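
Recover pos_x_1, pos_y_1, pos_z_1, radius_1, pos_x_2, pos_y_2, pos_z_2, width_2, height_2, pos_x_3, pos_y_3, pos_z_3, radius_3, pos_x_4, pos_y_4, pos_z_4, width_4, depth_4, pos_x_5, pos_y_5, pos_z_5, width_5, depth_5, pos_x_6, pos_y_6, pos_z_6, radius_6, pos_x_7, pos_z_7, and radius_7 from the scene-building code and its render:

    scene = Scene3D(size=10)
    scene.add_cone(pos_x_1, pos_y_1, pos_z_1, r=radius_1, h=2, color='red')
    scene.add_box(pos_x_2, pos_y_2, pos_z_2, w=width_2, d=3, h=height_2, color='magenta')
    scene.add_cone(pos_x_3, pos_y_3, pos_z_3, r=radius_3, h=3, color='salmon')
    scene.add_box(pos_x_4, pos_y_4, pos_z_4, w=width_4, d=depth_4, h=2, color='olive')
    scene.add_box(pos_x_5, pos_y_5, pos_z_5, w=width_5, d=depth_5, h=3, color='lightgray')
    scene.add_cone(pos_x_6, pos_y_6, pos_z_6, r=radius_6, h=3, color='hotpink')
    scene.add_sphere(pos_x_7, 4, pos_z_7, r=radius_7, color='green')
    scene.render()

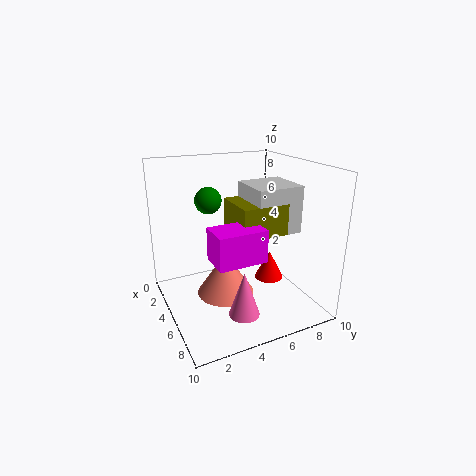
pos_x_1 = 6, pos_y_1 = 7, pos_z_1 = 2, radius_1 = 1, pos_x_2 = 7, pos_y_2 = 2, pos_z_2 = 5, width_2 = 2, height_2 = 2, pos_x_3 = 5, pos_y_3 = 4, pos_z_3 = 1, radius_3 = 2, pos_x_4 = 5, pos_y_4 = 4, pos_z_4 = 6, width_4 = 3, depth_4 = 3, pos_x_5 = 5, pos_y_5 = 5, pos_z_5 = 6, width_5 = 3, depth_5 = 3, pos_x_6 = 8, pos_y_6 = 4, pos_z_6 = 1, radius_6 = 1, pos_x_7 = 2, pos_z_7 = 7, radius_7 = 1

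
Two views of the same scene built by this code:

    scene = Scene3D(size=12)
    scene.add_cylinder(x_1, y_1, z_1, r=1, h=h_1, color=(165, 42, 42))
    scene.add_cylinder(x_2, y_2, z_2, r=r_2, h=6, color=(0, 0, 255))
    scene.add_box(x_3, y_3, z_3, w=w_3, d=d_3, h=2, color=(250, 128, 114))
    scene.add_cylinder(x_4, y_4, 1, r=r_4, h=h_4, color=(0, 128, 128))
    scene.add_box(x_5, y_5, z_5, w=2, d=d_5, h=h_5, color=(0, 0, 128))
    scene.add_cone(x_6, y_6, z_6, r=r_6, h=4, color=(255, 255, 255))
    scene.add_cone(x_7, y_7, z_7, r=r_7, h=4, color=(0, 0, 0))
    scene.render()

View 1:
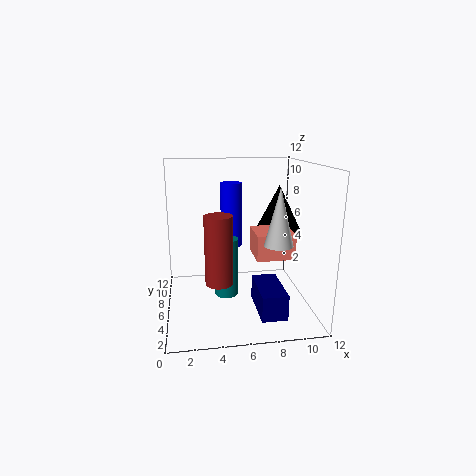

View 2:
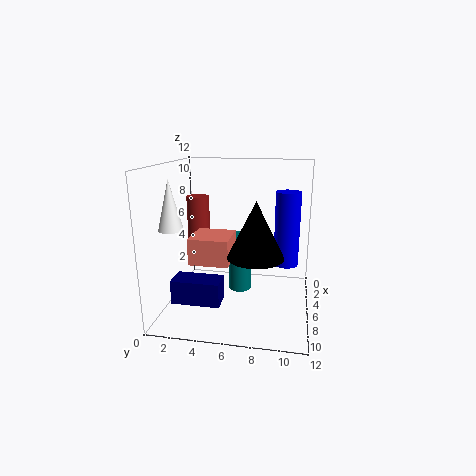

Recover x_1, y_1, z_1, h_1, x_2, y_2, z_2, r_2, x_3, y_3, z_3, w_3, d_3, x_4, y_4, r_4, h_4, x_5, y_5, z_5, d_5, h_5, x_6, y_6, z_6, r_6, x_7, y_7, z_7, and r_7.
x_1 = 4
y_1 = 2
z_1 = 4
h_1 = 5
x_2 = 6
y_2 = 10
z_2 = 4
r_2 = 1
x_3 = 7
y_3 = 3
z_3 = 5
w_3 = 3
d_3 = 3
x_4 = 5
y_4 = 6
r_4 = 1
h_4 = 5
x_5 = 7
y_5 = 1
z_5 = 1
d_5 = 4
h_5 = 2
x_6 = 8
y_6 = 1
z_6 = 7
r_6 = 1
x_7 = 10
y_7 = 8
z_7 = 6
r_7 = 2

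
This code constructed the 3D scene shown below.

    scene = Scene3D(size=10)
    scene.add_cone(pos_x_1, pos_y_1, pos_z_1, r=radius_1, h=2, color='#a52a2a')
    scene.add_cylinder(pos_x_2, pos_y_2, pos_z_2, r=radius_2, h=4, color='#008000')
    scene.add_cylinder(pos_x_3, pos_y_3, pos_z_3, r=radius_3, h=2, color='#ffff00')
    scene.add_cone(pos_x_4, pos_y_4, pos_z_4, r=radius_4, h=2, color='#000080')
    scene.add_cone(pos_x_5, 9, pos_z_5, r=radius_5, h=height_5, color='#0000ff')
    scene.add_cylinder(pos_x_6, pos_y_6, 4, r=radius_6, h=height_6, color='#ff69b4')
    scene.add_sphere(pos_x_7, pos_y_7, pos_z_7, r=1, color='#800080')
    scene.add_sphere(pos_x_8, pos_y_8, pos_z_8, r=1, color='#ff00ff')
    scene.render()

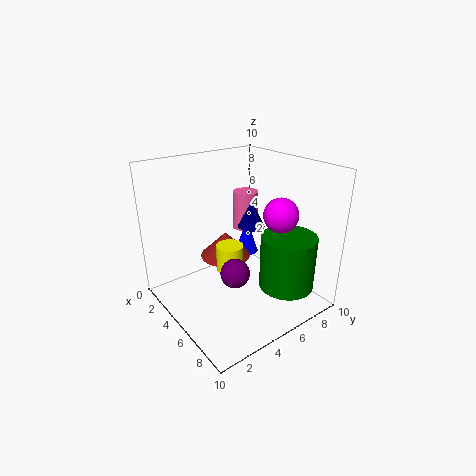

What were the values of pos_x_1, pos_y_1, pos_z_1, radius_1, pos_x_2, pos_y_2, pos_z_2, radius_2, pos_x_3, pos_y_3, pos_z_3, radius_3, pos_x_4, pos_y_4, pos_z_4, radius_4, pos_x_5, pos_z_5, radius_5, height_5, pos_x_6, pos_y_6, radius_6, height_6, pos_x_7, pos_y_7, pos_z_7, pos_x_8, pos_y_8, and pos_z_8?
pos_x_1 = 2
pos_y_1 = 6
pos_z_1 = 2
radius_1 = 2
pos_x_2 = 7
pos_y_2 = 8
pos_z_2 = 1
radius_2 = 2
pos_x_3 = 4
pos_y_3 = 5
pos_z_3 = 2
radius_3 = 1
pos_x_4 = 4
pos_y_4 = 7
pos_z_4 = 5
radius_4 = 1
pos_x_5 = 1
pos_z_5 = 1
radius_5 = 1
height_5 = 3
pos_x_6 = 2
pos_y_6 = 8
radius_6 = 1
height_6 = 3
pos_x_7 = 6
pos_y_7 = 4
pos_z_7 = 3
pos_x_8 = 9
pos_y_8 = 5
pos_z_8 = 8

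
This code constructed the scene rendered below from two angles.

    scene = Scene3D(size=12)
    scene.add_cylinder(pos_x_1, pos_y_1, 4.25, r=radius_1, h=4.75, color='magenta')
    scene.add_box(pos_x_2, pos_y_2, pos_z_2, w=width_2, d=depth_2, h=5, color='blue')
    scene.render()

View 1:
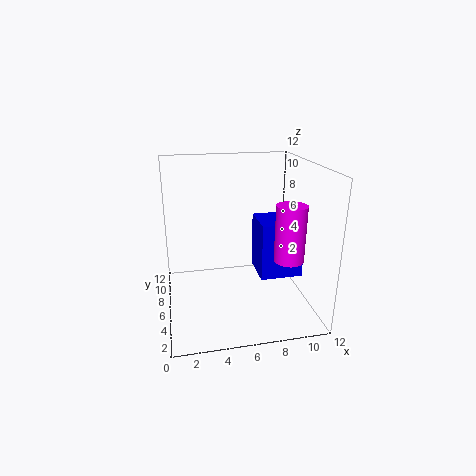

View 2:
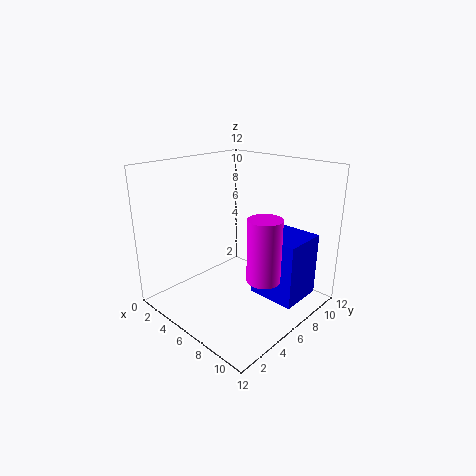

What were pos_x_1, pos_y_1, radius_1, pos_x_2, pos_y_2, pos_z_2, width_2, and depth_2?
pos_x_1 = 10; pos_y_1 = 4.5; radius_1 = 1.25; pos_x_2 = 8; pos_y_2 = 5.5; pos_z_2 = 2; width_2 = 3.75; depth_2 = 3.5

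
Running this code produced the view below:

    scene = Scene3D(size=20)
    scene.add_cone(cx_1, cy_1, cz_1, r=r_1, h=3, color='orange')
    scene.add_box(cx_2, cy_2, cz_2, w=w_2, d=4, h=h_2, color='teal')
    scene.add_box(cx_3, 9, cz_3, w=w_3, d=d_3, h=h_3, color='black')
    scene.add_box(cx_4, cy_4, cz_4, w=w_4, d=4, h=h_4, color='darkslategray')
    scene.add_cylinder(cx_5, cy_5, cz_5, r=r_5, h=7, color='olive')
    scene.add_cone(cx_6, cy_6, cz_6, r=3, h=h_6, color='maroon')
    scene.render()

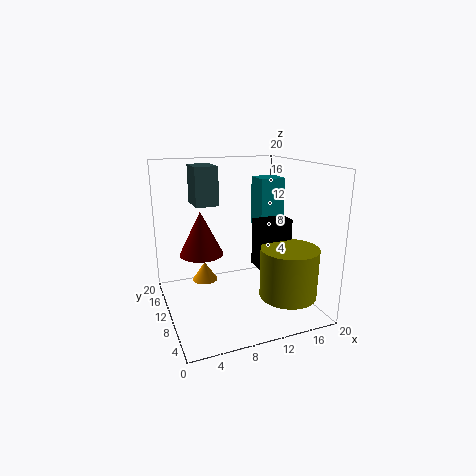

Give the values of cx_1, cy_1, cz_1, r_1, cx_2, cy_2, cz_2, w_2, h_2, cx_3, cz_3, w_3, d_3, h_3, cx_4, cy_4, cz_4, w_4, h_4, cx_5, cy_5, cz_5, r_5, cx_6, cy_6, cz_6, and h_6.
cx_1 = 7; cy_1 = 17; cz_1 = 1; r_1 = 2; cx_2 = 16; cy_2 = 15; cz_2 = 9; w_2 = 4; h_2 = 8; cx_3 = 13; cz_3 = 5; w_3 = 5; d_3 = 3; h_3 = 7; cx_4 = 4; cy_4 = 9; cz_4 = 15; w_4 = 3; h_4 = 5; cx_5 = 16; cy_5 = 6; cz_5 = 2; r_5 = 4; cx_6 = 5; cy_6 = 11; cz_6 = 8; h_6 = 6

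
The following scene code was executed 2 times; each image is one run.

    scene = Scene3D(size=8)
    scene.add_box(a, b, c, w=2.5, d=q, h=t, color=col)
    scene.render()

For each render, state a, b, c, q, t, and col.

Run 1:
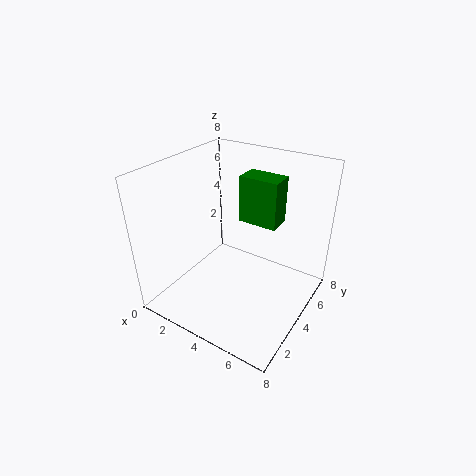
a = 2.5
b = 6.5
c = 3.5
q = 1.5
t = 3
col = 'green'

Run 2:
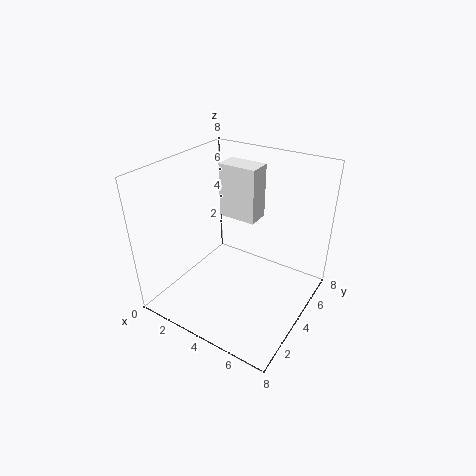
a = 1
b = 6.5
c = 3.5
q = 1.5
t = 3.5
col = 'white'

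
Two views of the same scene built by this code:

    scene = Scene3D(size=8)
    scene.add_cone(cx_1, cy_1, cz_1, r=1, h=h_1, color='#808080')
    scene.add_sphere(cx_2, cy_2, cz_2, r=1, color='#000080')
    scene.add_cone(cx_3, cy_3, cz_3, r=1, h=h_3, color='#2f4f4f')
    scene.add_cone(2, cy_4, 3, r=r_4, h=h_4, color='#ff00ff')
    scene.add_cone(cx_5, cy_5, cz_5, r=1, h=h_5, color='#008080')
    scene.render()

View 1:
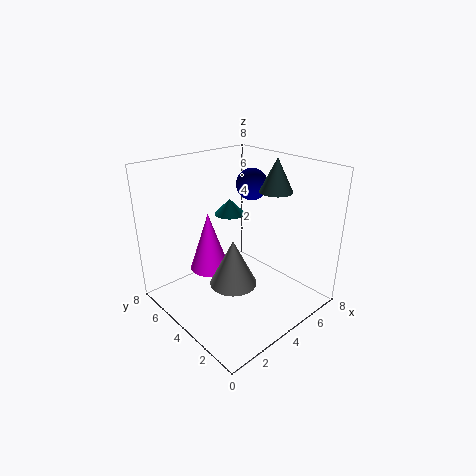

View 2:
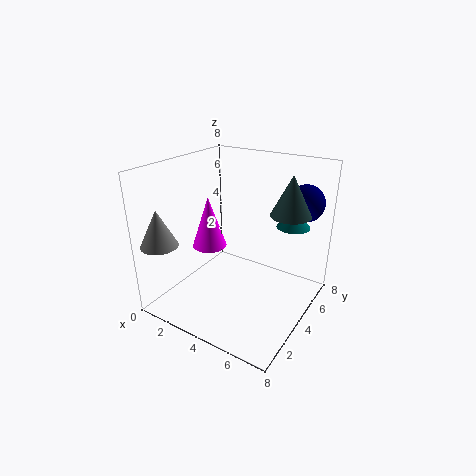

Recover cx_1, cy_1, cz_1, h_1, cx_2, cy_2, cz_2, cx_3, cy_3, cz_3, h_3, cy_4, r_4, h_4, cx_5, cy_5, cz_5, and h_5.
cx_1 = 1; cy_1 = 1; cz_1 = 4; h_1 = 2; cx_2 = 7; cy_2 = 6; cz_2 = 6; cx_3 = 7; cy_3 = 4; cz_3 = 6; h_3 = 2; cy_4 = 4; r_4 = 1; h_4 = 3; cx_5 = 6; cy_5 = 7; cz_5 = 4; h_5 = 1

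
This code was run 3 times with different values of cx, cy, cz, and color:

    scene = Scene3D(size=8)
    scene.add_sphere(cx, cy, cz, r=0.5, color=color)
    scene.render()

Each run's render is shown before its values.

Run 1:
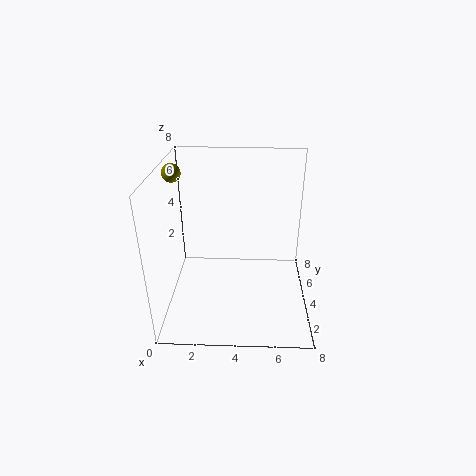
cx = 0.5, cy = 4.5, cz = 7.5, color = 'olive'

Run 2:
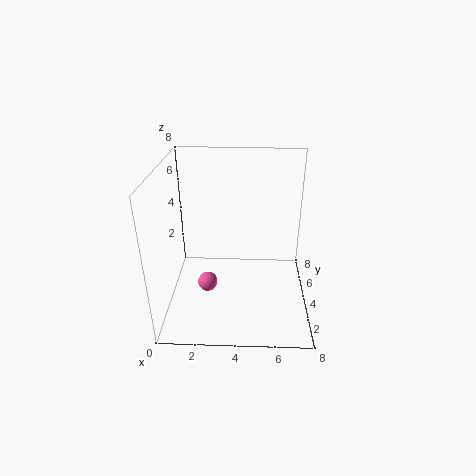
cx = 2.5, cy = 2, cz = 2.5, color = 'hotpink'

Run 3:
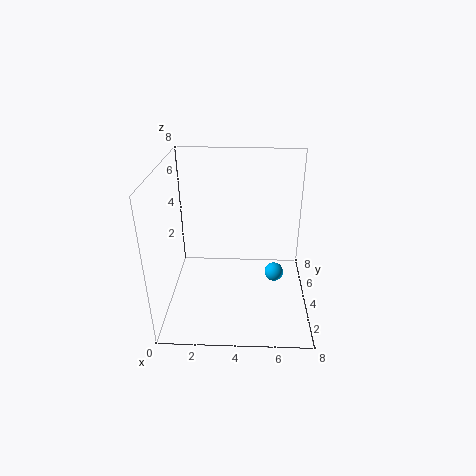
cx = 6, cy = 3, cz = 2.5, color = 'deepskyblue'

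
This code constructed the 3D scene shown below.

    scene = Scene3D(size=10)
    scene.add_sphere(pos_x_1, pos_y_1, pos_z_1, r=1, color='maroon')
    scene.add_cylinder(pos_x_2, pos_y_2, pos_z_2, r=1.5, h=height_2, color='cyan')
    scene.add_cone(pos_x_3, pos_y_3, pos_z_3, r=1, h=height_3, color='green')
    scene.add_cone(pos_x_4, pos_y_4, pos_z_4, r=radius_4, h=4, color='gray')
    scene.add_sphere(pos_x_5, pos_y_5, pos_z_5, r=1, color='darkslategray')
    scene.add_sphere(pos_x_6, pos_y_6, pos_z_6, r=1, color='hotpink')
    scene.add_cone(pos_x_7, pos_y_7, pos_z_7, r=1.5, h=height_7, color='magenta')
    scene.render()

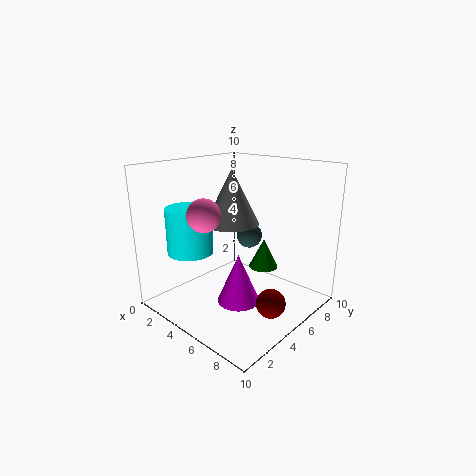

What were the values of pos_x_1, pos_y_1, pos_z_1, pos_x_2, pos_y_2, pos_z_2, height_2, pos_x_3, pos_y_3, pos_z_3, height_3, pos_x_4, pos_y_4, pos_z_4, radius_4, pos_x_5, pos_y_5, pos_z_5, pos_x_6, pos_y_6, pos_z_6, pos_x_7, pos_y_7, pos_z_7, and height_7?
pos_x_1 = 8; pos_y_1 = 5; pos_z_1 = 1; pos_x_2 = 3.5; pos_y_2 = 2; pos_z_2 = 4.5; height_2 = 3; pos_x_3 = 6.5; pos_y_3 = 6; pos_z_3 = 3; height_3 = 2; pos_x_4 = 3.5; pos_y_4 = 6; pos_z_4 = 5.5; radius_4 = 2; pos_x_5 = 3.5; pos_y_5 = 8; pos_z_5 = 4; pos_x_6 = 5.5; pos_y_6 = 1.5; pos_z_6 = 7.5; pos_x_7 = 5.5; pos_y_7 = 4.5; pos_z_7 = 0.5; height_7 = 3.5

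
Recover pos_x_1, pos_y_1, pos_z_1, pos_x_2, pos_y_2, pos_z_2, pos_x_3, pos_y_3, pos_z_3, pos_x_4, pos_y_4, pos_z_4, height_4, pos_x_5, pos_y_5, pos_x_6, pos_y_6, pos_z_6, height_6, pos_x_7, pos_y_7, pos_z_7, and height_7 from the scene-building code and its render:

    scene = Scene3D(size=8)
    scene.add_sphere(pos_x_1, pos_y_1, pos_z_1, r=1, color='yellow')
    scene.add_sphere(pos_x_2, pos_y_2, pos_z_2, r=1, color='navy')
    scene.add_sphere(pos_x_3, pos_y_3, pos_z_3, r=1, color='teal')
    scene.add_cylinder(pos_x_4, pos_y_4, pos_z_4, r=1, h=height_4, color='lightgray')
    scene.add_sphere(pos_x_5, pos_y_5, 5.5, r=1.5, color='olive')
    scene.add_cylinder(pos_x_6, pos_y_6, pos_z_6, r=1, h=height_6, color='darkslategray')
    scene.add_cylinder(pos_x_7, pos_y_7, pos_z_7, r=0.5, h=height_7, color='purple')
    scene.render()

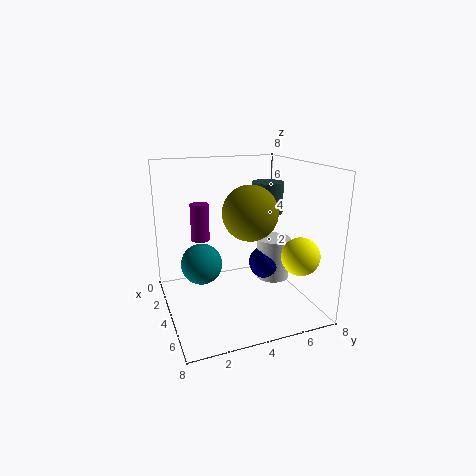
pos_x_1 = 6.5
pos_y_1 = 6.5
pos_z_1 = 3.5
pos_x_2 = 3.5
pos_y_2 = 6
pos_z_2 = 2
pos_x_3 = 5.5
pos_y_3 = 1.5
pos_z_3 = 3.5
pos_x_4 = 3.5
pos_y_4 = 6.5
pos_z_4 = 1
height_4 = 2.5
pos_x_5 = 4.5
pos_y_5 = 4.5
pos_x_6 = 1.5
pos_y_6 = 7
pos_z_6 = 4.5
height_6 = 2
pos_x_7 = 3.5
pos_y_7 = 2
pos_z_7 = 4
height_7 = 2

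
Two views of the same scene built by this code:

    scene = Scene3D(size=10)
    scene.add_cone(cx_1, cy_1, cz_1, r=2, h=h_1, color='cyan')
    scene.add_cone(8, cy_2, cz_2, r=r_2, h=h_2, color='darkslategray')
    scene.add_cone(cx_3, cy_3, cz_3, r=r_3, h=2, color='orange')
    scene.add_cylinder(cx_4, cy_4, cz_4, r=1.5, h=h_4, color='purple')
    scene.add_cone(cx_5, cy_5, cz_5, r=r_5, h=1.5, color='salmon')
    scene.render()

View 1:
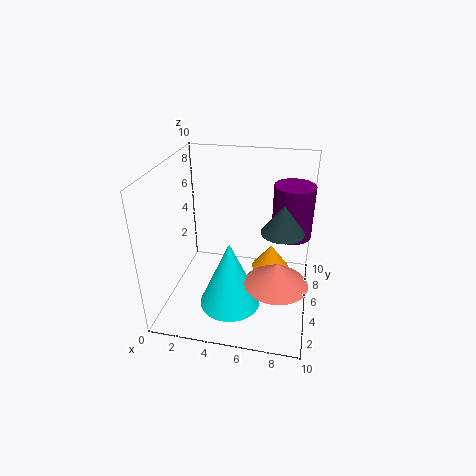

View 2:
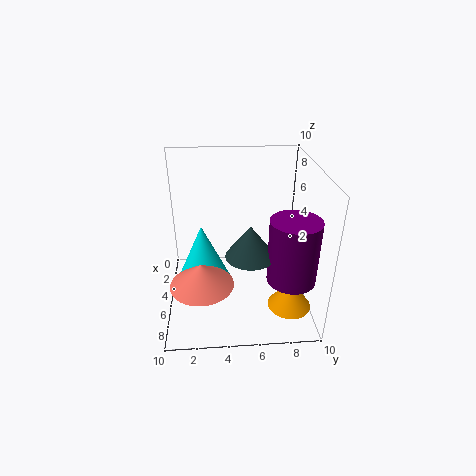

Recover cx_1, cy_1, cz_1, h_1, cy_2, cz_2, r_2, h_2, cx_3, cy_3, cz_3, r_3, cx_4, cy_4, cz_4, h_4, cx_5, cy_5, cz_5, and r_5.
cx_1 = 5, cy_1 = 2.5, cz_1 = 1.5, h_1 = 4.5, cy_2 = 5.5, cz_2 = 5.5, r_2 = 1.5, h_2 = 2, cx_3 = 7, cy_3 = 8.5, cz_3 = 0.5, r_3 = 1.5, cx_4 = 8.5, cy_4 = 8, cz_4 = 4, h_4 = 4, cx_5 = 8, cy_5 = 2.5, cz_5 = 3.5, r_5 = 2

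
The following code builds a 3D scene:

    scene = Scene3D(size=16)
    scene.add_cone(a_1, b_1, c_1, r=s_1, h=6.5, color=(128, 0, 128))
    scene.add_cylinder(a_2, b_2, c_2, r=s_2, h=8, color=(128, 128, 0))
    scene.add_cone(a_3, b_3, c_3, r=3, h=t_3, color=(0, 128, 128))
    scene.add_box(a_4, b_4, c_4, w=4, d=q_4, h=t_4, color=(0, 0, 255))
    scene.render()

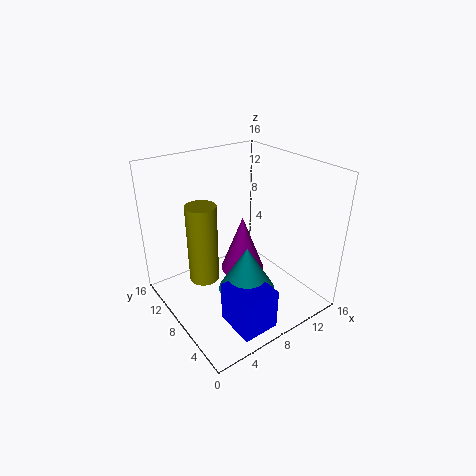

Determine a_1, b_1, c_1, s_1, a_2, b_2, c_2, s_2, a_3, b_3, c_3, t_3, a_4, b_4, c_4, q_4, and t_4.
a_1 = 9, b_1 = 8.5, c_1 = 3.5, s_1 = 2.5, a_2 = 3, b_2 = 7, c_2 = 5.5, s_2 = 1.5, a_3 = 7, b_3 = 5, c_3 = 3.5, t_3 = 5, a_4 = 4, b_4 = 1, c_4 = 0.5, q_4 = 4.5, t_4 = 4.5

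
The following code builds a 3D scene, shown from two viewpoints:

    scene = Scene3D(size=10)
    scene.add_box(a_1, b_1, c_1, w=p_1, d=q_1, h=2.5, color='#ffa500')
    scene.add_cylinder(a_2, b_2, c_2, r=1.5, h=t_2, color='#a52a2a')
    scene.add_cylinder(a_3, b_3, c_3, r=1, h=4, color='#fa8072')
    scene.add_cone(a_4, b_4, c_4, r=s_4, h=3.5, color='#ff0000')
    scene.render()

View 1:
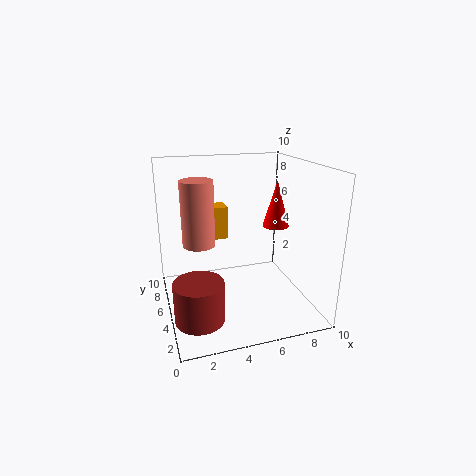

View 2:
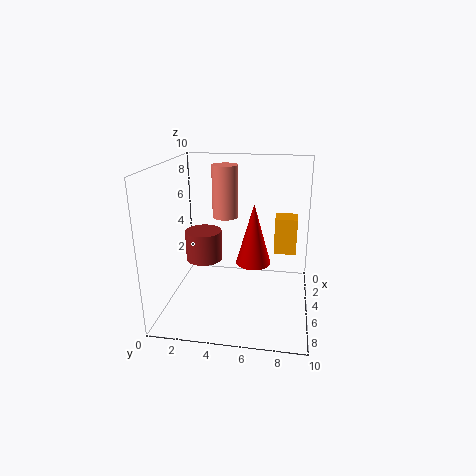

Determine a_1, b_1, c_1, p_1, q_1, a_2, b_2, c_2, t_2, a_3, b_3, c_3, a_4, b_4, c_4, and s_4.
a_1 = 3.5, b_1 = 7.5, c_1 = 4, p_1 = 1.5, q_1 = 1.5, a_2 = 1.5, b_2 = 1.5, c_2 = 1.5, t_2 = 2.5, a_3 = 2, b_3 = 3.5, c_3 = 5.5, a_4 = 8.5, b_4 = 6.5, c_4 = 5, s_4 = 1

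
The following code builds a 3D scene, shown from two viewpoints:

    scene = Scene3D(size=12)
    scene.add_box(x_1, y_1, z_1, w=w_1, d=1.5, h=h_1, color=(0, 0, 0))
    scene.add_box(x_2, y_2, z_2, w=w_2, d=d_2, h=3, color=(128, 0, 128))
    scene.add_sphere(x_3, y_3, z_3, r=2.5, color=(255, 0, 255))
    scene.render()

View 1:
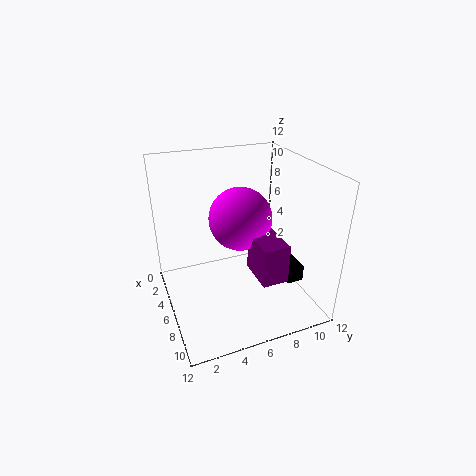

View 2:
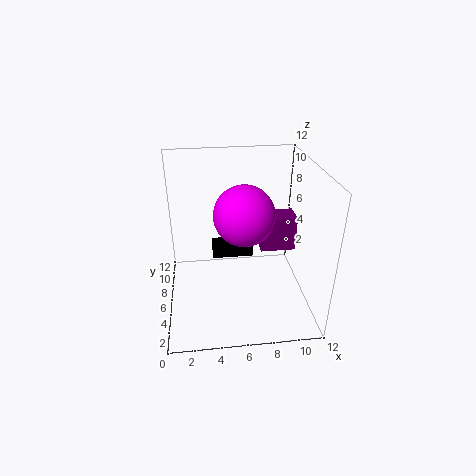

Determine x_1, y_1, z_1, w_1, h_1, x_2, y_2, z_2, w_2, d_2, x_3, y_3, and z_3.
x_1 = 4, y_1 = 10, z_1 = 1.5, w_1 = 4, h_1 = 1.5, x_2 = 8, y_2 = 6, z_2 = 4.5, w_2 = 3, d_2 = 2, x_3 = 6.5, y_3 = 6, z_3 = 8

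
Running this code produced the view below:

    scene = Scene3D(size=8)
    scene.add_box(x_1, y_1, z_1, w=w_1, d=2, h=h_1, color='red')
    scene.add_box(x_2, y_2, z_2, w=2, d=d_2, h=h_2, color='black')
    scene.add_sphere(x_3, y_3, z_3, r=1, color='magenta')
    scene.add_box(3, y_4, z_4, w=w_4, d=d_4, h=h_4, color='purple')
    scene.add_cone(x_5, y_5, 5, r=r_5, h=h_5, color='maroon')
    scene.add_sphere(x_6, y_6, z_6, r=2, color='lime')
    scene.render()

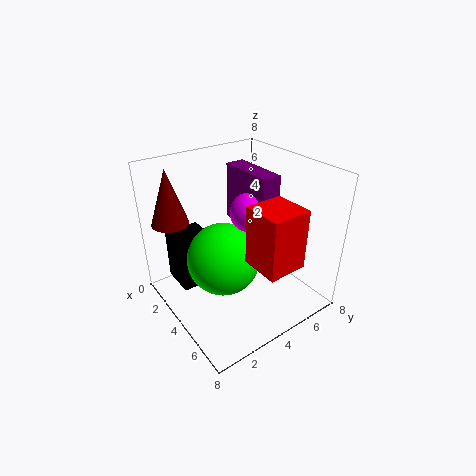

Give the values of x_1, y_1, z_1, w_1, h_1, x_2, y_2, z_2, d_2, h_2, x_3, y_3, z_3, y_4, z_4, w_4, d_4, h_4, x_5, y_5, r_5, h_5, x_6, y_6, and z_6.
x_1 = 6; y_1 = 3; z_1 = 4; w_1 = 2; h_1 = 3; x_2 = 1; y_2 = 1; z_2 = 1; d_2 = 2; h_2 = 3; x_3 = 5; y_3 = 4; z_3 = 6; y_4 = 4; z_4 = 5; w_4 = 3; d_4 = 1; h_4 = 3; x_5 = 2; y_5 = 1; r_5 = 1; h_5 = 3; x_6 = 4; y_6 = 3; z_6 = 3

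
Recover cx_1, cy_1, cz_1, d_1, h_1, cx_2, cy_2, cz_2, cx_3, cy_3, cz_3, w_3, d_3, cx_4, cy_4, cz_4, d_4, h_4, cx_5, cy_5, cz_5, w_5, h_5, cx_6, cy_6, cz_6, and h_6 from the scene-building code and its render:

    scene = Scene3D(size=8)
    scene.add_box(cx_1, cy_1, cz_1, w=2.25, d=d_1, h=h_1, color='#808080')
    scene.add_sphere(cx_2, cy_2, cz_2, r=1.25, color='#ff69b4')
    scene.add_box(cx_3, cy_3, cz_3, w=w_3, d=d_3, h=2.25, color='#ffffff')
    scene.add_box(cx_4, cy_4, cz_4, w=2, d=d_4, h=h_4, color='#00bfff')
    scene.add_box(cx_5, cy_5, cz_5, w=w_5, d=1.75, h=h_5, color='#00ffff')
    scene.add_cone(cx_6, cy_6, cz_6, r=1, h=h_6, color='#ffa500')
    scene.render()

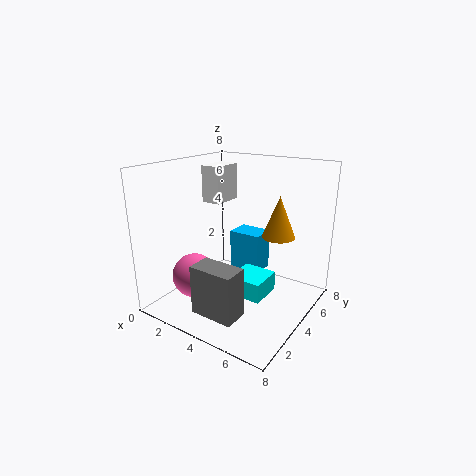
cx_1 = 3.75, cy_1 = 0.25, cz_1 = 1.25, d_1 = 1.25, h_1 = 2.5, cx_2 = 2, cy_2 = 2.5, cz_2 = 1.75, cx_3 = 0.5, cy_3 = 5.25, cz_3 = 5.25, w_3 = 1.25, d_3 = 2, cx_4 = 2.25, cy_4 = 5.75, cz_4 = 1, d_4 = 1.5, h_4 = 2.5, cx_5 = 4.75, cy_5 = 2, cz_5 = 1.75, w_5 = 1.75, h_5 = 1, cx_6 = 5.25, cy_6 = 6.5, cz_6 = 3.5, h_6 = 2.5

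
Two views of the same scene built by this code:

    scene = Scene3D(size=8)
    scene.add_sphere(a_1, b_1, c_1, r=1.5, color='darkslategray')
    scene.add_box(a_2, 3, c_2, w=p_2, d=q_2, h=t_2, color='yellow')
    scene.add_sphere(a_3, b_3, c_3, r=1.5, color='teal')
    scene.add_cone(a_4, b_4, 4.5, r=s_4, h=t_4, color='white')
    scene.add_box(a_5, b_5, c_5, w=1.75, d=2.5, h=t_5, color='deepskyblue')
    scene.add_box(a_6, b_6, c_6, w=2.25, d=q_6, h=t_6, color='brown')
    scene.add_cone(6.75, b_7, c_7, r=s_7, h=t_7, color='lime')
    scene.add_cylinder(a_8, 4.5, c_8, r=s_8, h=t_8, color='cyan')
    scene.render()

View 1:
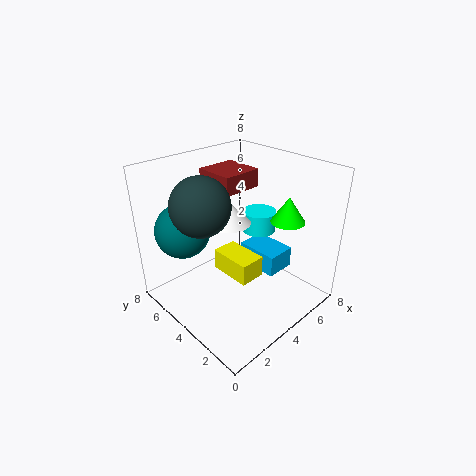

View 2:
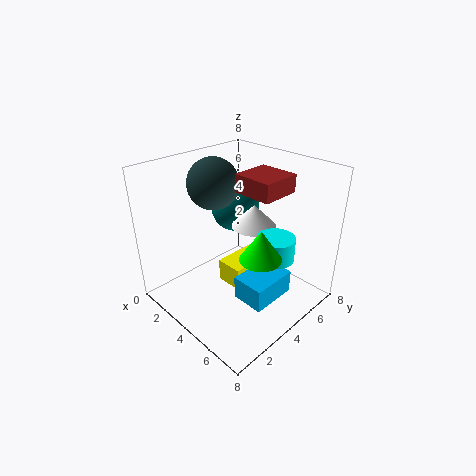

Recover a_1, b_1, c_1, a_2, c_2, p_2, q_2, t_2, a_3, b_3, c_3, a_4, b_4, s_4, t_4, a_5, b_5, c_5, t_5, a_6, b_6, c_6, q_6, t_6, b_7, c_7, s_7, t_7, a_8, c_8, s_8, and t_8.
a_1 = 1.75
b_1 = 4.25
c_1 = 6.5
a_2 = 3.5
c_2 = 1.5
p_2 = 1.5
q_2 = 2.5
t_2 = 1.25
a_3 = 1.75
b_3 = 6
c_3 = 4.5
a_4 = 4.25
b_4 = 5
s_4 = 1.25
t_4 = 1.25
a_5 = 5.25
b_5 = 2.5
c_5 = 1.5
t_5 = 1.25
a_6 = 3.5
b_6 = 4.25
c_6 = 6.5
q_6 = 2.25
t_6 = 1
b_7 = 2.75
c_7 = 4.5
s_7 = 1
t_7 = 1.5
a_8 = 6.25
c_8 = 3.5
s_8 = 1
t_8 = 1.25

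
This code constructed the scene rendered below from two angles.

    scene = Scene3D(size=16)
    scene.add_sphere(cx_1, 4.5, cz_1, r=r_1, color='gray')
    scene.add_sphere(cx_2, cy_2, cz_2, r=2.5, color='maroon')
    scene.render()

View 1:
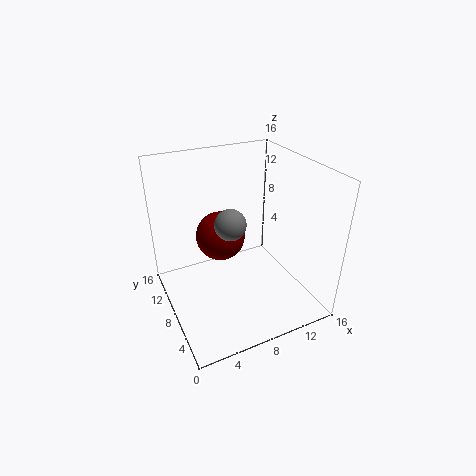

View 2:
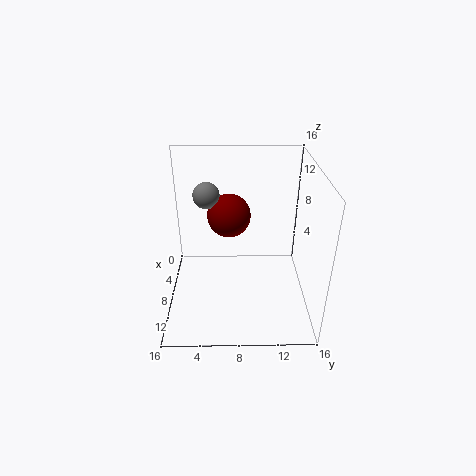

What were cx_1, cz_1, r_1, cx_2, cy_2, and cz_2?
cx_1 = 5.5, cz_1 = 12, r_1 = 1.5, cx_2 = 5.5, cy_2 = 7, cz_2 = 9.5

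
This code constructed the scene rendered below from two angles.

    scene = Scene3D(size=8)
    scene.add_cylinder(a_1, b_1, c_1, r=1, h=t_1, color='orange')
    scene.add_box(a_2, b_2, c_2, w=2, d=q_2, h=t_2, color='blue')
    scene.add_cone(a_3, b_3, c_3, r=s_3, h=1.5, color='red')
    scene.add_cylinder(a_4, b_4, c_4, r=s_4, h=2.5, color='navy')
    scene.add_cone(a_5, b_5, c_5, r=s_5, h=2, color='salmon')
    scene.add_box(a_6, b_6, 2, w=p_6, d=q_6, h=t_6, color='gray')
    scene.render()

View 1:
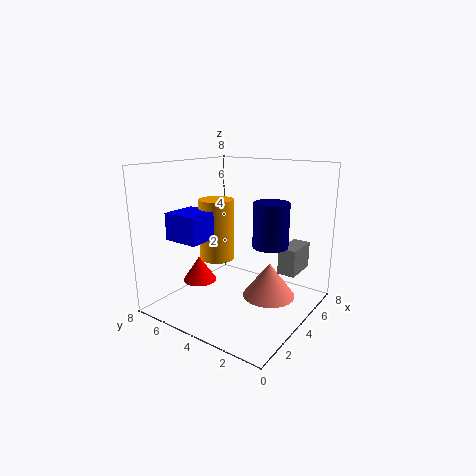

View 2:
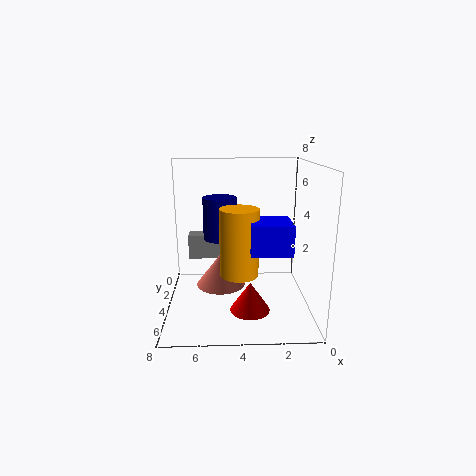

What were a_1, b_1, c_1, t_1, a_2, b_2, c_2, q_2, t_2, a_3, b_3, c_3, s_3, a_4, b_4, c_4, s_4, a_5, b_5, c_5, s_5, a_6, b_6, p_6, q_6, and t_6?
a_1 = 4, b_1 = 5.5, c_1 = 2.5, t_1 = 3.5, a_2 = 1.5, b_2 = 5, c_2 = 4, q_2 = 2, t_2 = 1.5, a_3 = 3.5, b_3 = 6.5, c_3 = 1, s_3 = 1, a_4 = 5, b_4 = 2.5, c_4 = 3.5, s_4 = 1, a_5 = 5, b_5 = 2.5, c_5 = 0.5, s_5 = 1.5, a_6 = 5, b_6 = 1, p_6 = 2, q_6 = 1, t_6 = 1.5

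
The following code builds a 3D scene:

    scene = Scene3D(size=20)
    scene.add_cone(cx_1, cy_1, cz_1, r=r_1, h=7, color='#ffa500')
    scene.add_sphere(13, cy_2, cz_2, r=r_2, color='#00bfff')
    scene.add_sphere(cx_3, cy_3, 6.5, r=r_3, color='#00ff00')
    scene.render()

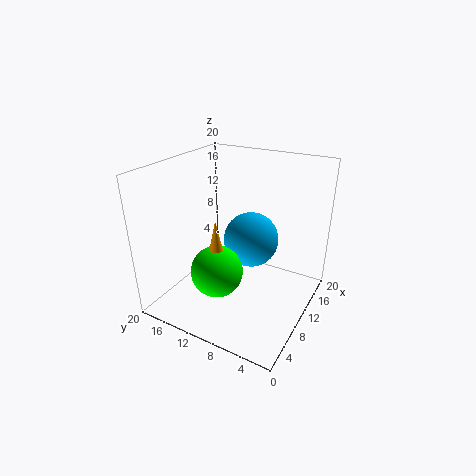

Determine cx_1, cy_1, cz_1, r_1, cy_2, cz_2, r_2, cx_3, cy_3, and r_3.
cx_1 = 6
cy_1 = 11
cz_1 = 7
r_1 = 1.5
cy_2 = 9.5
cz_2 = 8.5
r_2 = 4
cx_3 = 6
cy_3 = 11
r_3 = 3.5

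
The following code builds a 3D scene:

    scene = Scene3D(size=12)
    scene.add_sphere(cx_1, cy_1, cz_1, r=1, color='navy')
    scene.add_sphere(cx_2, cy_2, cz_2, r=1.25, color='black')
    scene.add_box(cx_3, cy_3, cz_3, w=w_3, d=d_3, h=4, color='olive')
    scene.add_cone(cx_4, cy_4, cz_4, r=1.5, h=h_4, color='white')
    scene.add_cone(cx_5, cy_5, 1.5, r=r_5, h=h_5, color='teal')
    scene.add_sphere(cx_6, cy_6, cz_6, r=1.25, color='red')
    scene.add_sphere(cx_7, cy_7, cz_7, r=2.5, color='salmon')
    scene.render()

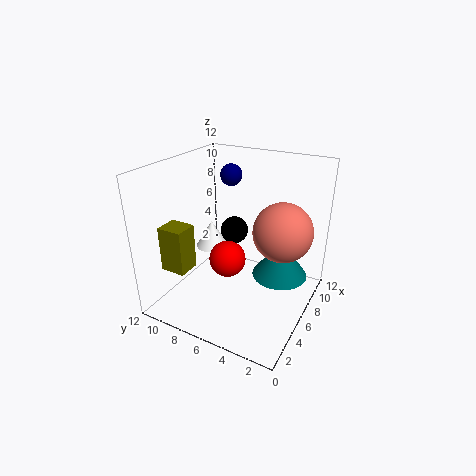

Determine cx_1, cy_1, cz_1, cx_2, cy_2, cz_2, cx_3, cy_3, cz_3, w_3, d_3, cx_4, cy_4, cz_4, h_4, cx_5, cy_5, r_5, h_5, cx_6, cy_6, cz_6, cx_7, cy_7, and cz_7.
cx_1 = 9.75
cy_1 = 8.75
cz_1 = 10
cx_2 = 8.5
cy_2 = 7.75
cz_2 = 5.25
cx_3 = 3
cy_3 = 9.75
cz_3 = 2.75
w_3 = 2
d_3 = 2.25
cx_4 = 7.75
cy_4 = 9.75
cz_4 = 3.5
h_4 = 2.5
cx_5 = 9
cy_5 = 3.25
r_5 = 2.5
h_5 = 3.5
cx_6 = 1.75
cy_6 = 4.5
cz_6 = 6.75
cx_7 = 7.75
cy_7 = 2.75
cz_7 = 6.5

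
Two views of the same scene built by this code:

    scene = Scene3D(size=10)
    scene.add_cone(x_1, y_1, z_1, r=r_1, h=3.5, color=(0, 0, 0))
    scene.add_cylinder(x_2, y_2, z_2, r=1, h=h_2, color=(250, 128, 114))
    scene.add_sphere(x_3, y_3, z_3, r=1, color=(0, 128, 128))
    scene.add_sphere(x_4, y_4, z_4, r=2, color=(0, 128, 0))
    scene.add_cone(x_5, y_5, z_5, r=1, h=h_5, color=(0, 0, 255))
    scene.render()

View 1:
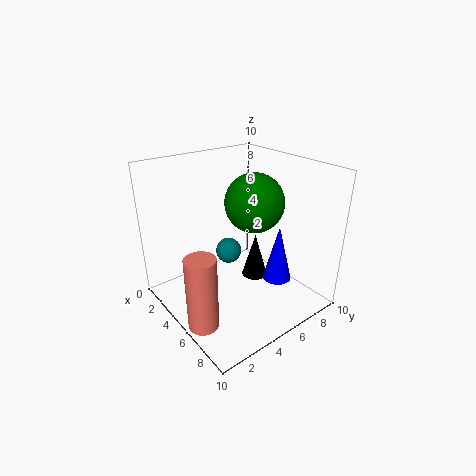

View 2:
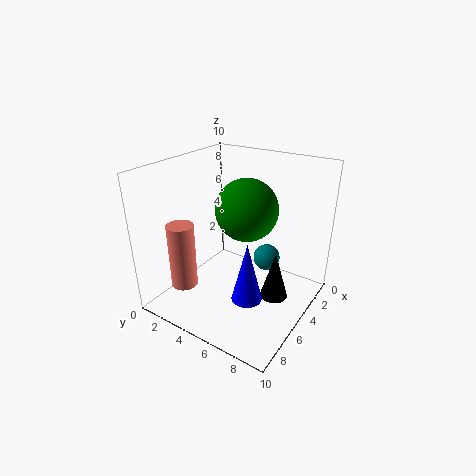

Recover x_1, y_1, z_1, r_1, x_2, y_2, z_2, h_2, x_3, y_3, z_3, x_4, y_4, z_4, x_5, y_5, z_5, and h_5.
x_1 = 4
y_1 = 7.5
z_1 = 0.5
r_1 = 1
x_2 = 6.5
y_2 = 1
z_2 = 0.5
h_2 = 5
x_3 = 2.5
y_3 = 6
z_3 = 2.5
x_4 = 5.5
y_4 = 6
z_4 = 7.5
x_5 = 7
y_5 = 7
z_5 = 2
h_5 = 4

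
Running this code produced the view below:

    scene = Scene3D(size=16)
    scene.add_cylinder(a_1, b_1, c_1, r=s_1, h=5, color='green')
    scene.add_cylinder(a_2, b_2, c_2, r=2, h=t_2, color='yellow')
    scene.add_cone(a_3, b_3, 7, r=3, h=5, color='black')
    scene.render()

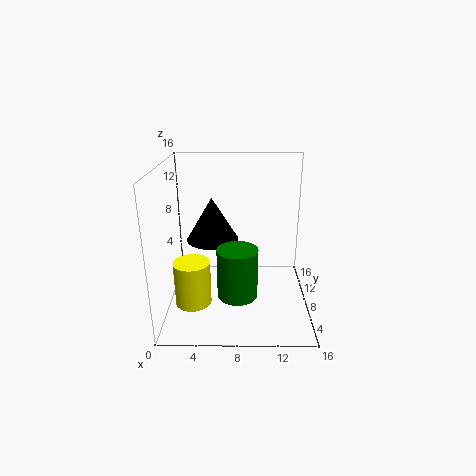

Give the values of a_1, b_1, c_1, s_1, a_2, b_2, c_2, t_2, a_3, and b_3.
a_1 = 8; b_1 = 3; c_1 = 4; s_1 = 2; a_2 = 3; b_2 = 6; c_2 = 1; t_2 = 5; a_3 = 5; b_3 = 10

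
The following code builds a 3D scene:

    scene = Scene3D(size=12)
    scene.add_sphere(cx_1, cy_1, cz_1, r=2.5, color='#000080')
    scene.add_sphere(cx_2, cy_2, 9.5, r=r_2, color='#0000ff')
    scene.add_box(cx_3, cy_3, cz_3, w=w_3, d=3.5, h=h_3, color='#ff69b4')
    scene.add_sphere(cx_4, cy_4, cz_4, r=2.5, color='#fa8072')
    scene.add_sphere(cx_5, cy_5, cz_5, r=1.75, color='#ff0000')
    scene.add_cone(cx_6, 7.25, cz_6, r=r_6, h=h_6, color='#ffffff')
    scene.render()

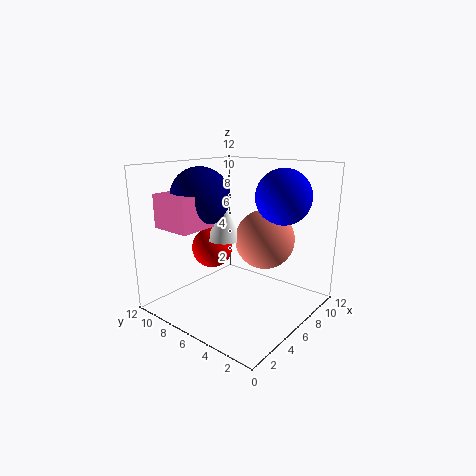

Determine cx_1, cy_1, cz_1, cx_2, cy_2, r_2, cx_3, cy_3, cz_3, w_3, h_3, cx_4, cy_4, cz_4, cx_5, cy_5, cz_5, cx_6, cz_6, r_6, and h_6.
cx_1 = 4.75
cy_1 = 9
cz_1 = 9.25
cx_2 = 8
cy_2 = 3
r_2 = 2.25
cx_3 = 1.5
cy_3 = 7.5
cz_3 = 7
w_3 = 3.25
h_3 = 2.75
cx_4 = 7.75
cy_4 = 4.5
cz_4 = 5.75
cx_5 = 5.5
cy_5 = 8.5
cz_5 = 4.75
cx_6 = 5.75
cz_6 = 5.75
r_6 = 1.5
h_6 = 3.25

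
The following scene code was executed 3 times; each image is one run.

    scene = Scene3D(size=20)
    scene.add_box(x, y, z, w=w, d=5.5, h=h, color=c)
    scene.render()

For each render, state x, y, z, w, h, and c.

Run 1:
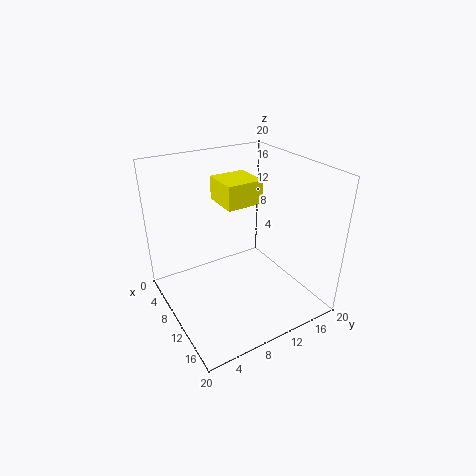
x = 3; y = 9.5; z = 13.5; w = 5.5; h = 3.5; c = 'yellow'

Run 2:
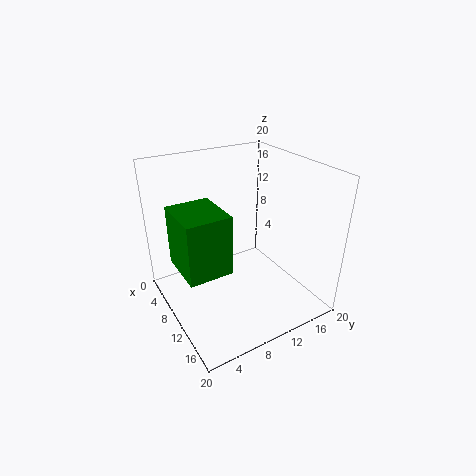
x = 9; y = 0.5; z = 9; w = 6.5; h = 7.5; c = 'green'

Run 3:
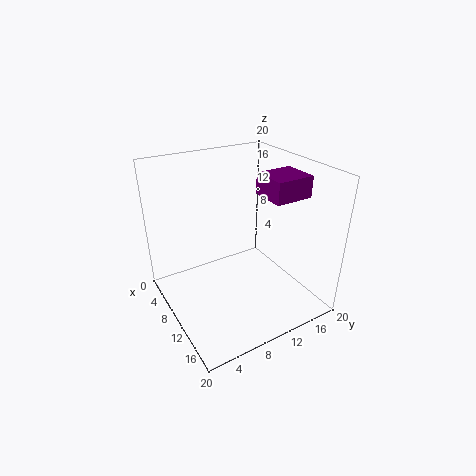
x = 9; y = 13.5; z = 15.5; w = 5; h = 3; c = 'purple'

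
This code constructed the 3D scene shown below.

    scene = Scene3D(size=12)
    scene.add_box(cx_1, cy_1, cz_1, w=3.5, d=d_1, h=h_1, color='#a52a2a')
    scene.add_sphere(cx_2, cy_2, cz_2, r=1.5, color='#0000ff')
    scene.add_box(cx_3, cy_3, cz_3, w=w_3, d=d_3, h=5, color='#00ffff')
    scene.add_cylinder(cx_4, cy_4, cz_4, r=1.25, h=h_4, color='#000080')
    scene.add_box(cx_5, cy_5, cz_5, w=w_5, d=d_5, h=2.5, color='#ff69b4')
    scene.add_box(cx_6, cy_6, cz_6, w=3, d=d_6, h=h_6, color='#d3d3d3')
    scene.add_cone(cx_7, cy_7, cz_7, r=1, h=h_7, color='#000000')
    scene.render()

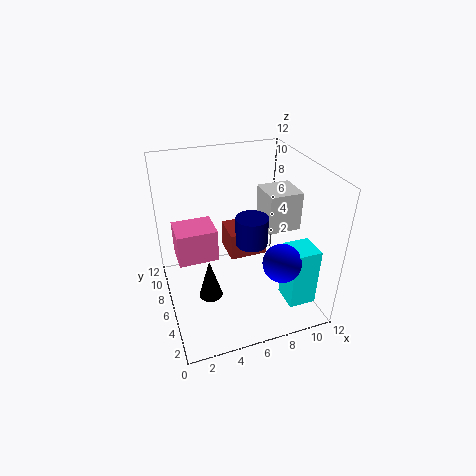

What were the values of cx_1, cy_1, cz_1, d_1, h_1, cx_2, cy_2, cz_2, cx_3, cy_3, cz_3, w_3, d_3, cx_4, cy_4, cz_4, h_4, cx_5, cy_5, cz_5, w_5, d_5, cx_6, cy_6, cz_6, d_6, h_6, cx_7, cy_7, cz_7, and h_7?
cx_1 = 6, cy_1 = 7.75, cz_1 = 2.5, d_1 = 3, h_1 = 2.5, cx_2 = 8.25, cy_2 = 2.25, cz_2 = 5.5, cx_3 = 9, cy_3 = 1.5, cz_3 = 1.25, w_3 = 2.25, d_3 = 2.25, cx_4 = 6.5, cy_4 = 4.25, cz_4 = 6.5, h_4 = 2.25, cx_5 = 0.75, cy_5 = 4, cz_5 = 5.75, w_5 = 3, d_5 = 2.5, cx_6 = 9, cy_6 = 6.25, cz_6 = 5.5, d_6 = 3, h_6 = 3.5, cx_7 = 3.25, cy_7 = 5.25, cz_7 = 1.25, h_7 = 3.5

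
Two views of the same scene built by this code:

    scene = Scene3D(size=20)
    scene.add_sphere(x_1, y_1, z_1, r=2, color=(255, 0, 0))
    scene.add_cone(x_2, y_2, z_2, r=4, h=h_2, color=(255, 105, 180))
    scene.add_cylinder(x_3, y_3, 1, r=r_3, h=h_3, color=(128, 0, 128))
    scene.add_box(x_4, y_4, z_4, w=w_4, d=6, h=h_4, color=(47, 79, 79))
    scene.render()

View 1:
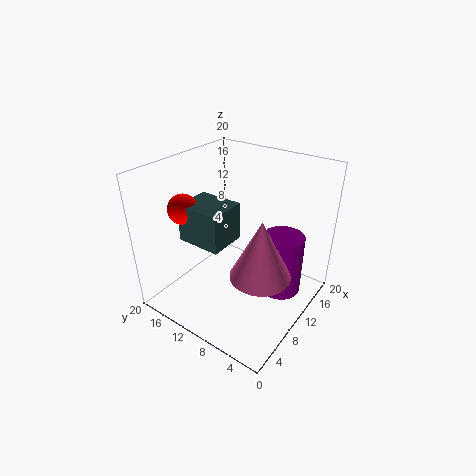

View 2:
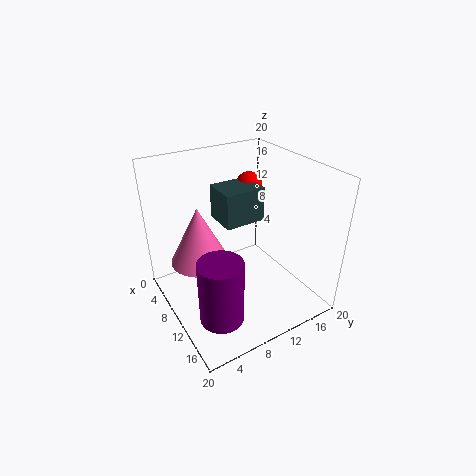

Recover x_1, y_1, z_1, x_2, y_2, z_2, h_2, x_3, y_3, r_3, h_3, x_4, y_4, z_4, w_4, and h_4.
x_1 = 5
y_1 = 15
z_1 = 15
x_2 = 8
y_2 = 5
z_2 = 7
h_2 = 8
x_3 = 14
y_3 = 5
r_3 = 3
h_3 = 9
x_4 = 4
y_4 = 9
z_4 = 11
w_4 = 5
h_4 = 5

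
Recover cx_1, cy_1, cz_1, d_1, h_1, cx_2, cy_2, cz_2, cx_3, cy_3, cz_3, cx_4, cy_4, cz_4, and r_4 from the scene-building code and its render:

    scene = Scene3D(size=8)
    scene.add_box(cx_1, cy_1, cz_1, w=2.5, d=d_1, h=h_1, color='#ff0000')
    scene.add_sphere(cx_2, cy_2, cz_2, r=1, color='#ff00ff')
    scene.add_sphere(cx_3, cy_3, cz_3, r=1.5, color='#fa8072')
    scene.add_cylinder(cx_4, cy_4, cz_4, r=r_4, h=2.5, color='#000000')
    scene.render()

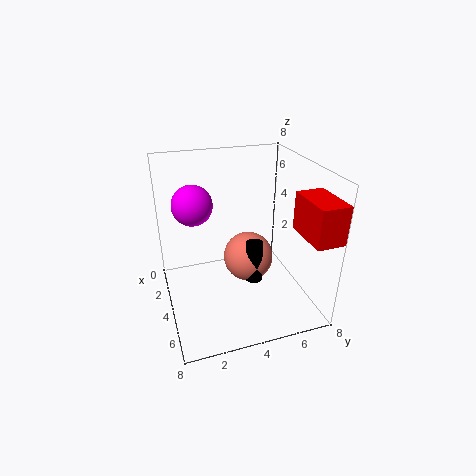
cx_1 = 5.5, cy_1 = 6.5, cz_1 = 5, d_1 = 1.5, h_1 = 2, cx_2 = 4.5, cy_2 = 1.5, cz_2 = 6.5, cx_3 = 3, cy_3 = 5, cz_3 = 2, cx_4 = 4, cy_4 = 5, cz_4 = 1, r_4 = 0.5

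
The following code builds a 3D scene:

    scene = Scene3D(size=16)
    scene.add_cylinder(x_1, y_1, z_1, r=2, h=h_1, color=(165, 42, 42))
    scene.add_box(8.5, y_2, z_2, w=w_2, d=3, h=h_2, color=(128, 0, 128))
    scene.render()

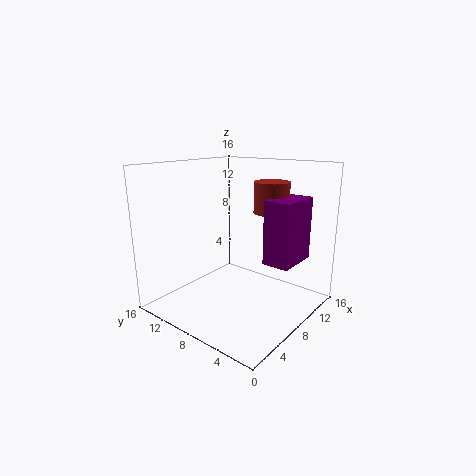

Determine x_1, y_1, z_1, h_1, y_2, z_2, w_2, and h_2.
x_1 = 11.5, y_1 = 6, z_1 = 10.5, h_1 = 3.5, y_2 = 2, z_2 = 5.5, w_2 = 5, h_2 = 7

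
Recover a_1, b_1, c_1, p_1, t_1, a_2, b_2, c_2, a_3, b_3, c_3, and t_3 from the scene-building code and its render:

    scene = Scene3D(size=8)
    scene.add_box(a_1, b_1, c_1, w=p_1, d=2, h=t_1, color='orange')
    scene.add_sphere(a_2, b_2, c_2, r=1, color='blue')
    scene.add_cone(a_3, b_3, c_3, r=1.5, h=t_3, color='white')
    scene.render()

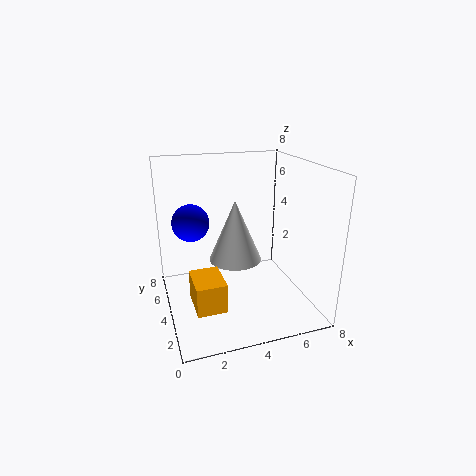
a_1 = 1, b_1 = 1, c_1 = 1.5, p_1 = 1.5, t_1 = 1.5, a_2 = 1.5, b_2 = 4.5, c_2 = 5, a_3 = 4, b_3 = 4.5, c_3 = 2.5, t_3 = 3.5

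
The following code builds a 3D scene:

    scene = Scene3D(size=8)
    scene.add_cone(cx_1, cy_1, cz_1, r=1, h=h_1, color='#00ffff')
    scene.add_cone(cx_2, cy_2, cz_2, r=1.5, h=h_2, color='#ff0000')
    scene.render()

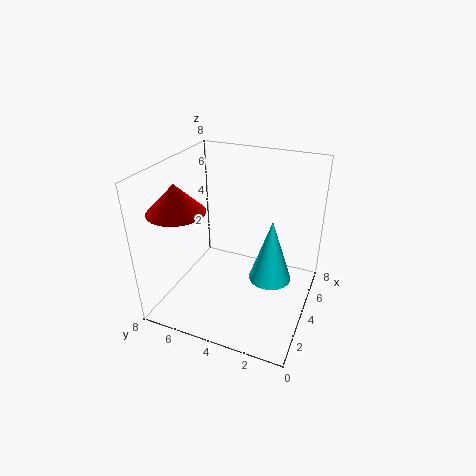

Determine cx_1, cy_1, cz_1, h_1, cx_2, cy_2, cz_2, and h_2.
cx_1 = 2, cy_1 = 1.5, cz_1 = 3.5, h_1 = 3, cx_2 = 2, cy_2 = 6.5, cz_2 = 6, h_2 = 1.5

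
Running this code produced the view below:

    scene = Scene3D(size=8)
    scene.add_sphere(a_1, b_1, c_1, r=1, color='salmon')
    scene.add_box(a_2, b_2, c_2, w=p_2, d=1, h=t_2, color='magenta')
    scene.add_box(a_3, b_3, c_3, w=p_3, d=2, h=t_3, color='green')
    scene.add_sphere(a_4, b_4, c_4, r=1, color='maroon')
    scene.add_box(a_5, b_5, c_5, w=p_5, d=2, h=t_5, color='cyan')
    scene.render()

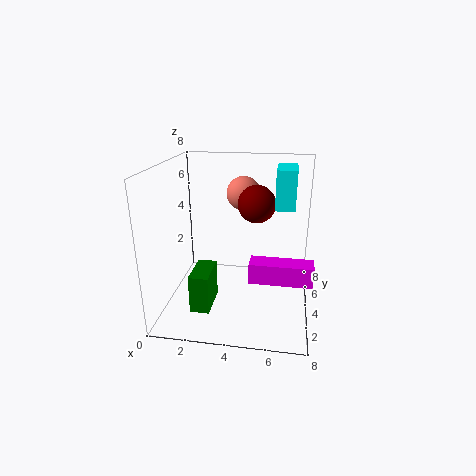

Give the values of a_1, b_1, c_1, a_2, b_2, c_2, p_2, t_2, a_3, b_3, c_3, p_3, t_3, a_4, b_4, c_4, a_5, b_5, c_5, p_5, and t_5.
a_1 = 4
b_1 = 6
c_1 = 6
a_2 = 5
b_2 = 1
c_2 = 3
p_2 = 3
t_2 = 1
a_3 = 2
b_3 = 1
c_3 = 1
p_3 = 1
t_3 = 2
a_4 = 5
b_4 = 4
c_4 = 6
a_5 = 6
b_5 = 3
c_5 = 6
p_5 = 1
t_5 = 2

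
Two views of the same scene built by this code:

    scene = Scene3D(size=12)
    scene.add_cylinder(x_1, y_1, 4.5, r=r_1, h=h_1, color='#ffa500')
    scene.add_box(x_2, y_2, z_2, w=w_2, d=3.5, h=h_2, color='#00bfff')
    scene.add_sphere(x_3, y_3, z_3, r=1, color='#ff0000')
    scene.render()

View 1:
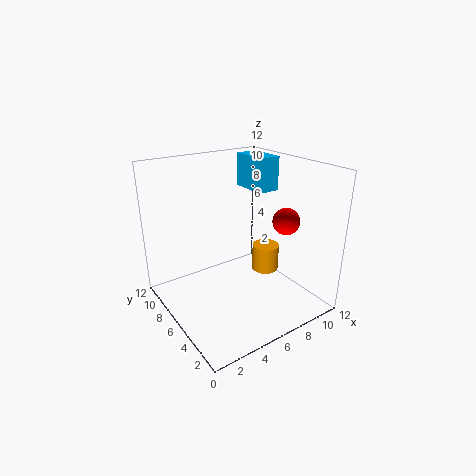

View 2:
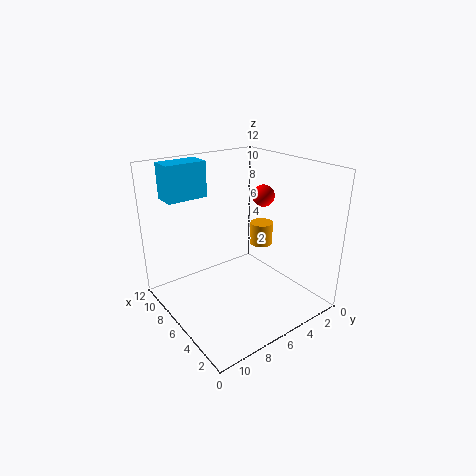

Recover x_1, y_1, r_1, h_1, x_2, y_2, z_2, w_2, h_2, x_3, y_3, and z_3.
x_1 = 6.5; y_1 = 3; r_1 = 1; h_1 = 2; x_2 = 9; y_2 = 7; z_2 = 9; w_2 = 2; h_2 = 3; x_3 = 7.5; y_3 = 2; z_3 = 8.5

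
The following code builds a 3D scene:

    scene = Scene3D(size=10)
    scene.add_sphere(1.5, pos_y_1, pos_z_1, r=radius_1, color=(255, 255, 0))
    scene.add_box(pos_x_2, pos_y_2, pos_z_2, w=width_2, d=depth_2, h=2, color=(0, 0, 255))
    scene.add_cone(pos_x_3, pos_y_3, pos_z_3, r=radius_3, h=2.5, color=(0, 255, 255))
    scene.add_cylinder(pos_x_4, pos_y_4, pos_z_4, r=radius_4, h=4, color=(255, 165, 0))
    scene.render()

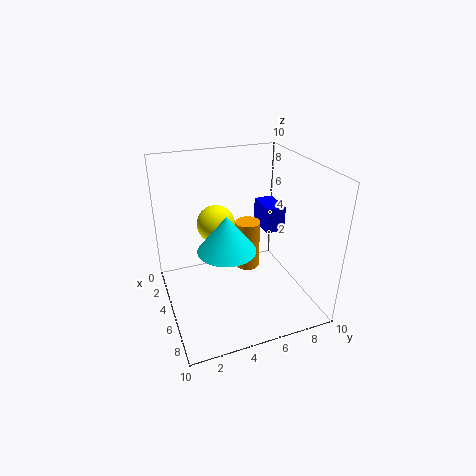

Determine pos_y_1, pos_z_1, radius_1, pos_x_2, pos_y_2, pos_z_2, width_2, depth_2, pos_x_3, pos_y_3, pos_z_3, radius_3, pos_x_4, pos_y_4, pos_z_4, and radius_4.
pos_y_1 = 4.5; pos_z_1 = 4.5; radius_1 = 1.5; pos_x_2 = 1; pos_y_2 = 8; pos_z_2 = 4; width_2 = 2.5; depth_2 = 1.5; pos_x_3 = 5.5; pos_y_3 = 4; pos_z_3 = 4.5; radius_3 = 2; pos_x_4 = 2; pos_y_4 = 7; pos_z_4 = 0.5; radius_4 = 1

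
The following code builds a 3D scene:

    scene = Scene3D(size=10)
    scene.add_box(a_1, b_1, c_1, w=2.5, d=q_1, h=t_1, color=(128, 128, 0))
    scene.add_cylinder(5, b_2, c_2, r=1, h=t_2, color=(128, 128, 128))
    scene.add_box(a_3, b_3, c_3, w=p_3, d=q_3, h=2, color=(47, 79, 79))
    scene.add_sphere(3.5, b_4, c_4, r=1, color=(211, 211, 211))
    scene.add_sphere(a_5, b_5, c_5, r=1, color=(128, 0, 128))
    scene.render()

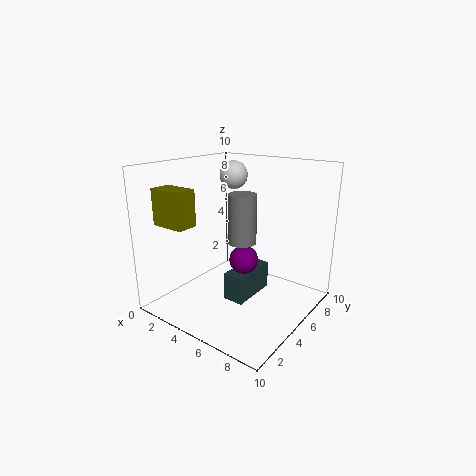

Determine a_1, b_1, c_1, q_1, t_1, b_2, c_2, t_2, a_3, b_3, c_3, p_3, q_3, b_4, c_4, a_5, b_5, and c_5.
a_1 = 0.5; b_1 = 1.5; c_1 = 6; q_1 = 1.5; t_1 = 2.5; b_2 = 5.5; c_2 = 4.5; t_2 = 3.5; a_3 = 4.5; b_3 = 4; c_3 = 0.5; p_3 = 1.5; q_3 = 3.5; b_4 = 6.5; c_4 = 9; a_5 = 5.5; b_5 = 5; c_5 = 3.5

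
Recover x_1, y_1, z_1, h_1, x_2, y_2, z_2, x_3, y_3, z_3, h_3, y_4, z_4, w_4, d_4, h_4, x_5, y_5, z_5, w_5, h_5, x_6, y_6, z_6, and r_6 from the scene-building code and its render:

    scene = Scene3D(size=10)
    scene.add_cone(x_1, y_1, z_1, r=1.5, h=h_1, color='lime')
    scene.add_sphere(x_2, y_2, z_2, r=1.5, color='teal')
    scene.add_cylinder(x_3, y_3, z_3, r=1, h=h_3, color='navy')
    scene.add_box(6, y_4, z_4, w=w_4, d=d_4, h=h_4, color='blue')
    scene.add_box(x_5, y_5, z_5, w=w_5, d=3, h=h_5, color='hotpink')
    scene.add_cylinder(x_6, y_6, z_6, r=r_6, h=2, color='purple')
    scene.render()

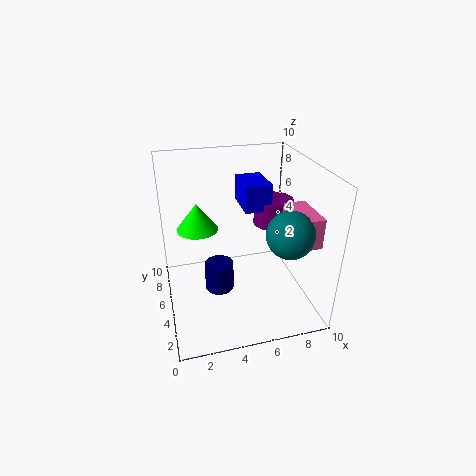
x_1 = 2.5
y_1 = 7
z_1 = 5
h_1 = 2
x_2 = 7.5
y_2 = 2
z_2 = 6.5
x_3 = 3.5
y_3 = 4.5
z_3 = 1.5
h_3 = 2
y_4 = 6.5
z_4 = 6
w_4 = 2
d_4 = 3
h_4 = 2
x_5 = 8
y_5 = 1.5
z_5 = 5.5
w_5 = 1.5
h_5 = 2
x_6 = 8.5
y_6 = 7.5
z_6 = 4.5
r_6 = 1.5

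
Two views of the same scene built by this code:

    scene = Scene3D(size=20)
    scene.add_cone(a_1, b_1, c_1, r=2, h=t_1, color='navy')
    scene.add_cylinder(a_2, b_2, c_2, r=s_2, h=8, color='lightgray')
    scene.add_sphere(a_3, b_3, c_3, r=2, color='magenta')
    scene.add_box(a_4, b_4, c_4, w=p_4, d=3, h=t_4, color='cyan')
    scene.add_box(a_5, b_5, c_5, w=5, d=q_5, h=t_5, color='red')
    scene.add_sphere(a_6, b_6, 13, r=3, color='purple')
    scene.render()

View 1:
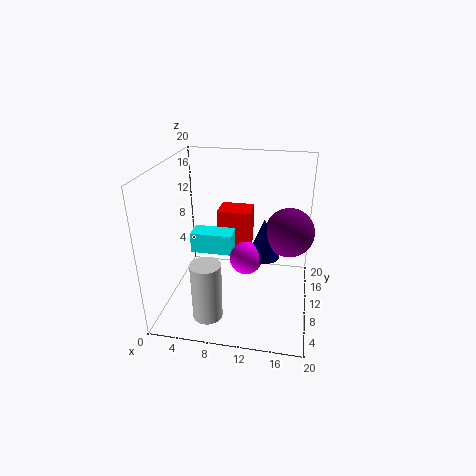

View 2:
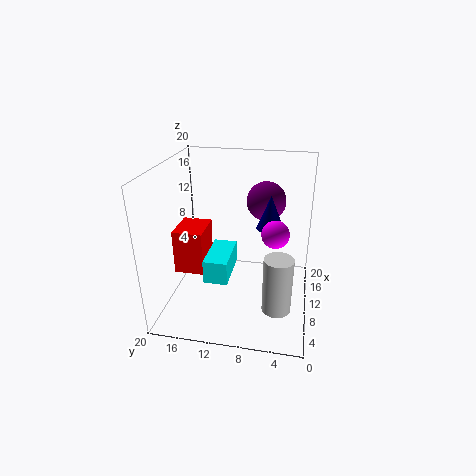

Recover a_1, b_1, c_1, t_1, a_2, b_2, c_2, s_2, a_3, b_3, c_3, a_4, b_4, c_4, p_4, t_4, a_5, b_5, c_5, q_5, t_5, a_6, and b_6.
a_1 = 14
b_1 = 6
c_1 = 10
t_1 = 5
a_2 = 7
b_2 = 4
c_2 = 1
s_2 = 2
a_3 = 12
b_3 = 5
c_3 = 10
a_4 = 3
b_4 = 10
c_4 = 7
p_4 = 6
t_4 = 3
a_5 = 6
b_5 = 14
c_5 = 6
q_5 = 4
t_5 = 6
a_6 = 17
b_6 = 7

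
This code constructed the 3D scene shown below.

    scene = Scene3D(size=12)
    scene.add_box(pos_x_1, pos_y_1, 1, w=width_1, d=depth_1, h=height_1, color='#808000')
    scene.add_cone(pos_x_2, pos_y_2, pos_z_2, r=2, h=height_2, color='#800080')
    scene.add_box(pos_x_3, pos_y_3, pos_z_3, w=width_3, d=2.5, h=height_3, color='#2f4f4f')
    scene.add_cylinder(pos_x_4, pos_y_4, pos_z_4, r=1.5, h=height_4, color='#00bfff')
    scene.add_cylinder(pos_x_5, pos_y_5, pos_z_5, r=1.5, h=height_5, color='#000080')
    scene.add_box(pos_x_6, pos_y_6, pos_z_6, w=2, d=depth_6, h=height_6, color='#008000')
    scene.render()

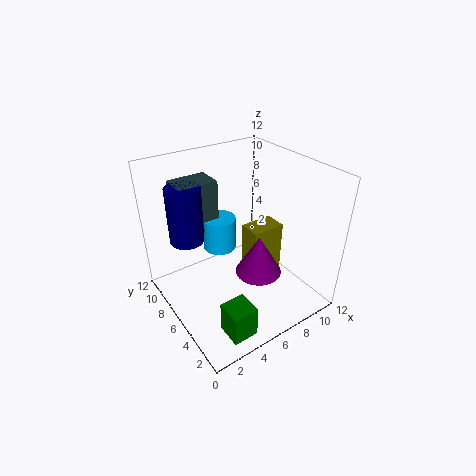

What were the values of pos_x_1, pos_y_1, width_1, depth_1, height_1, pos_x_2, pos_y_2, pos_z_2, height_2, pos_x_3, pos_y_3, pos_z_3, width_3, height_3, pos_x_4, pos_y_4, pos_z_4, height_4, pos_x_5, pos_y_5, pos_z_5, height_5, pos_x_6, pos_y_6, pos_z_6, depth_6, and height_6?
pos_x_1 = 7.5
pos_y_1 = 5.5
width_1 = 3
depth_1 = 2
height_1 = 5
pos_x_2 = 7.5
pos_y_2 = 5
pos_z_2 = 2.5
height_2 = 3.5
pos_x_3 = 2.5
pos_y_3 = 9
pos_z_3 = 5.5
width_3 = 3.5
height_3 = 4.5
pos_x_4 = 6
pos_y_4 = 9
pos_z_4 = 3.5
height_4 = 3
pos_x_5 = 3
pos_y_5 = 9.5
pos_z_5 = 5
height_5 = 5
pos_x_6 = 2
pos_y_6 = 0.5
pos_z_6 = 1
depth_6 = 2
height_6 = 2.5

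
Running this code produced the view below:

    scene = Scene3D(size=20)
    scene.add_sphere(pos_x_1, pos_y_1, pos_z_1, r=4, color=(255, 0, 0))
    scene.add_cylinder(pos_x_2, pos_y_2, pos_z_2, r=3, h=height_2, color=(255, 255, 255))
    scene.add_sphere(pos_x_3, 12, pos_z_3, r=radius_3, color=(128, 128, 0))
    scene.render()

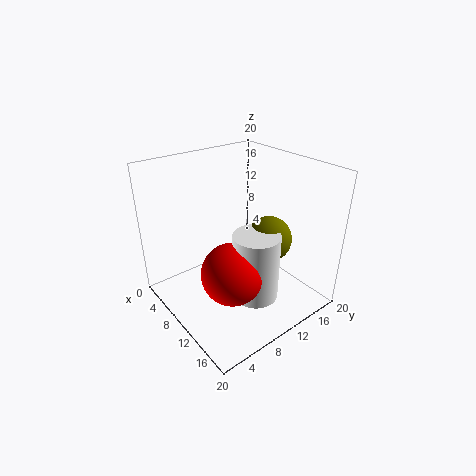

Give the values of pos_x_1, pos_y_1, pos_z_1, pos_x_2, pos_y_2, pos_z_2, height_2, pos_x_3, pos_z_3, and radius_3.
pos_x_1 = 14, pos_y_1 = 6, pos_z_1 = 8, pos_x_2 = 15, pos_y_2 = 9, pos_z_2 = 4, height_2 = 9, pos_x_3 = 14, pos_z_3 = 11, radius_3 = 3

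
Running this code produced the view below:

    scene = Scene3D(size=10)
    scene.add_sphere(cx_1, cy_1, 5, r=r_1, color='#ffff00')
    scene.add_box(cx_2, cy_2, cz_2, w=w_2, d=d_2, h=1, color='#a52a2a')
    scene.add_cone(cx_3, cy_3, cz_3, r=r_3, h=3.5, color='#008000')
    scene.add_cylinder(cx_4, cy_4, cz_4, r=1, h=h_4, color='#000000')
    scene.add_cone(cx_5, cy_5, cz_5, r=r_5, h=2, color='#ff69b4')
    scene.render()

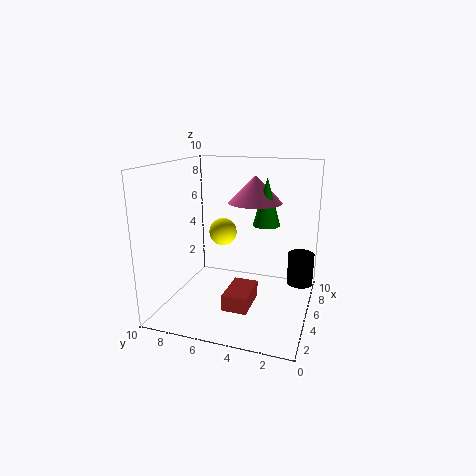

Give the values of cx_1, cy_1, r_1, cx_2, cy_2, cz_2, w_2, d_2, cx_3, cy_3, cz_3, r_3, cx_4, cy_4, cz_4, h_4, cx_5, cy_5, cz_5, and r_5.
cx_1 = 6
cy_1 = 6.5
r_1 = 1
cx_2 = 0.5
cy_2 = 3
cz_2 = 2
w_2 = 2.5
d_2 = 1.5
cx_3 = 7
cy_3 = 3.5
cz_3 = 5.5
r_3 = 1
cx_4 = 8.5
cy_4 = 1
cz_4 = 0.5
h_4 = 2.5
cx_5 = 7.5
cy_5 = 4.5
cz_5 = 7
r_5 = 2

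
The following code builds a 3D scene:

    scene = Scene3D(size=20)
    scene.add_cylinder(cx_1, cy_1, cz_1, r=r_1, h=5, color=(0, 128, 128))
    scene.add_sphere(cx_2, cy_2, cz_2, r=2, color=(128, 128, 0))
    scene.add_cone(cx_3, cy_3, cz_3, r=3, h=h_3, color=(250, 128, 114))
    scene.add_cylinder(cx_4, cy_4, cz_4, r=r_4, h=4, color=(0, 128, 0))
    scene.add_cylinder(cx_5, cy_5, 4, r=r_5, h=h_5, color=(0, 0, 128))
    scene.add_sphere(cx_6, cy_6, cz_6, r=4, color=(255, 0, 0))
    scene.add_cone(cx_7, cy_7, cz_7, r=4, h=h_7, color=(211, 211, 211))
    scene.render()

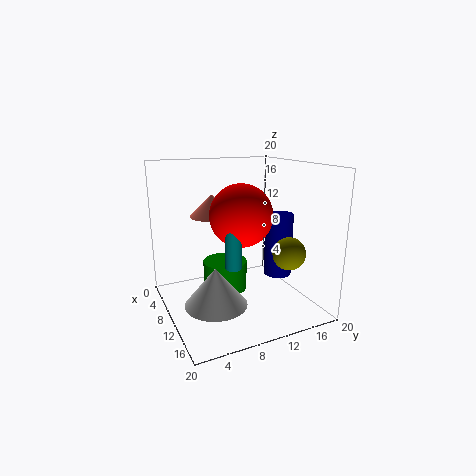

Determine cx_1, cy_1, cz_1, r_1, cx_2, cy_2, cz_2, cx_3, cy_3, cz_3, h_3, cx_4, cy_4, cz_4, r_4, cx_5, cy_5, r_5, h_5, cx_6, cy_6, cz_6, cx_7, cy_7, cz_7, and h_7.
cx_1 = 15
cy_1 = 7
cz_1 = 8
r_1 = 1
cx_2 = 18
cy_2 = 13
cz_2 = 10
cx_3 = 8
cy_3 = 7
cz_3 = 13
h_3 = 3
cx_4 = 10
cy_4 = 8
cz_4 = 3
r_4 = 3
cx_5 = 11
cy_5 = 16
r_5 = 2
h_5 = 9
cx_6 = 13
cy_6 = 9
cz_6 = 14
cx_7 = 14
cy_7 = 5
cz_7 = 3
h_7 = 5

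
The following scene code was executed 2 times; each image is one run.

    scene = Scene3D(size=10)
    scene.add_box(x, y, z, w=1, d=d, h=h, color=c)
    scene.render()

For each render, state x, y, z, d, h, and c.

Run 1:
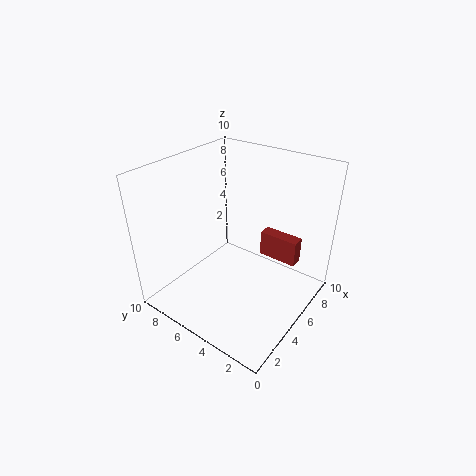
x = 8, y = 2, z = 2, d = 3, h = 2, c = 'brown'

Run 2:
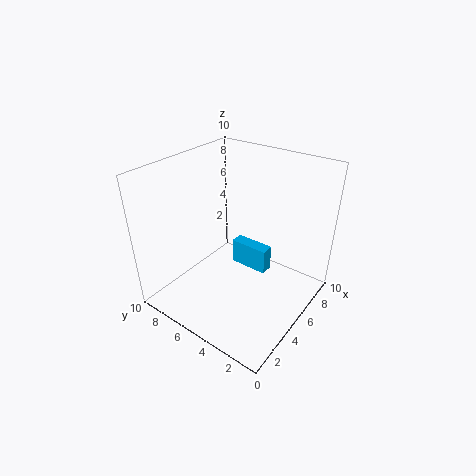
x = 7, y = 4, z = 1, d = 3, h = 2, c = 'deepskyblue'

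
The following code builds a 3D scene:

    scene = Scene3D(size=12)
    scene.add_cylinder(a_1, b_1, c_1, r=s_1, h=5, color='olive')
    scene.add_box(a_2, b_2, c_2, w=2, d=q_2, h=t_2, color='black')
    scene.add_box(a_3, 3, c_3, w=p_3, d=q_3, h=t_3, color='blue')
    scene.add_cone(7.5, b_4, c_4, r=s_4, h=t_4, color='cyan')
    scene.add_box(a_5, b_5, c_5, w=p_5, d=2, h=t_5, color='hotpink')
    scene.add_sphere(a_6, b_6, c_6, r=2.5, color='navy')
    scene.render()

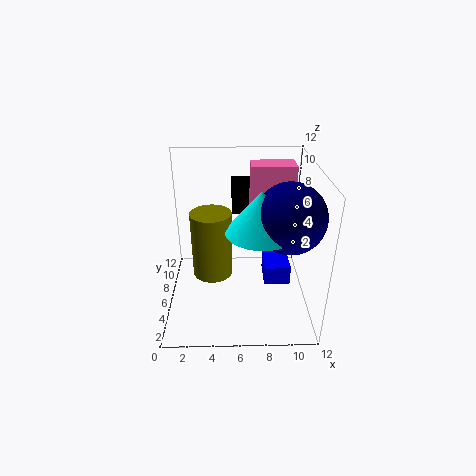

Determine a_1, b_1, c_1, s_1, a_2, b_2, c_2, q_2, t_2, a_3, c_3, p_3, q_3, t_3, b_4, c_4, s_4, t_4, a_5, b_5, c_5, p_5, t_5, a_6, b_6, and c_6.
a_1 = 4
b_1 = 3.5
c_1 = 4.5
s_1 = 1.5
a_2 = 5.5
b_2 = 9.5
c_2 = 6.5
q_2 = 2
t_2 = 3
a_3 = 8
c_3 = 3.5
p_3 = 2
q_3 = 2.5
t_3 = 1.5
b_4 = 2.5
c_4 = 8.5
s_4 = 2.5
t_4 = 3
a_5 = 7
b_5 = 6
c_5 = 7.5
p_5 = 3.5
t_5 = 4.5
a_6 = 9.5
b_6 = 2.5
c_6 = 9.5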